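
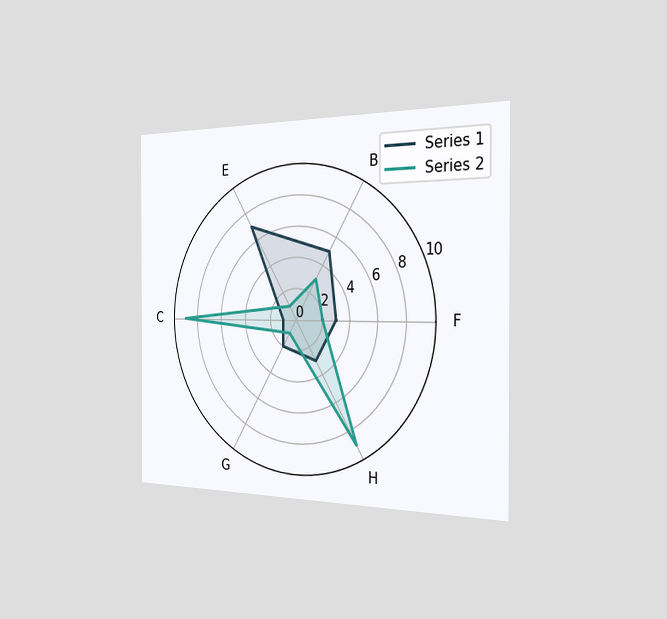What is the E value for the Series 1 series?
7

The chart is viewed slightly from the right. On the E axis, Series 1 reaches 7.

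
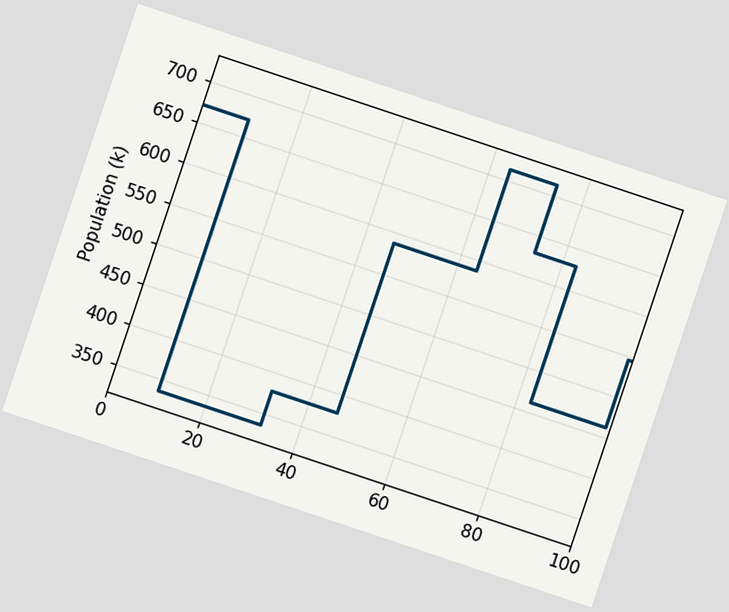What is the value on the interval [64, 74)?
714k

The chart is tilted about 18° clockwise. On [64, 74) the step sits at 714k.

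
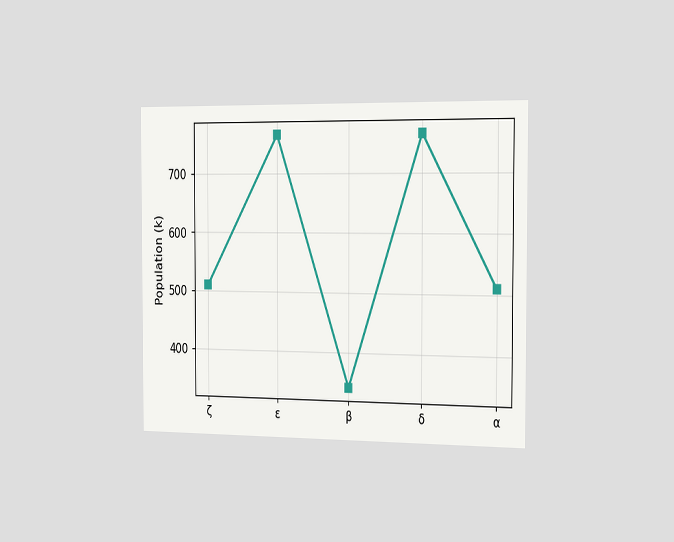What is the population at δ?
765k

The chart is viewed slightly from the right. At δ, the line is at 765k.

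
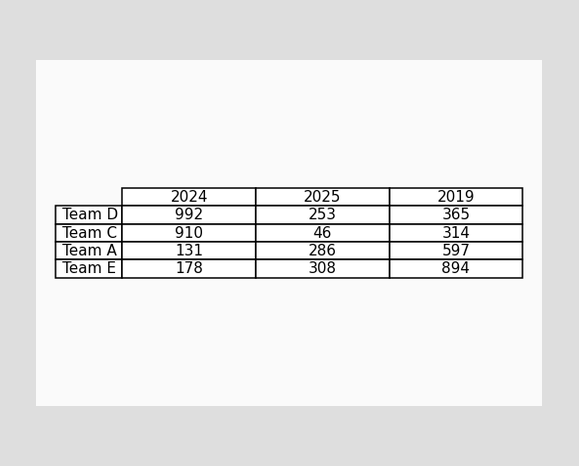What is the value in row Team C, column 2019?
The (Team C, 2019) cell reads 314.

314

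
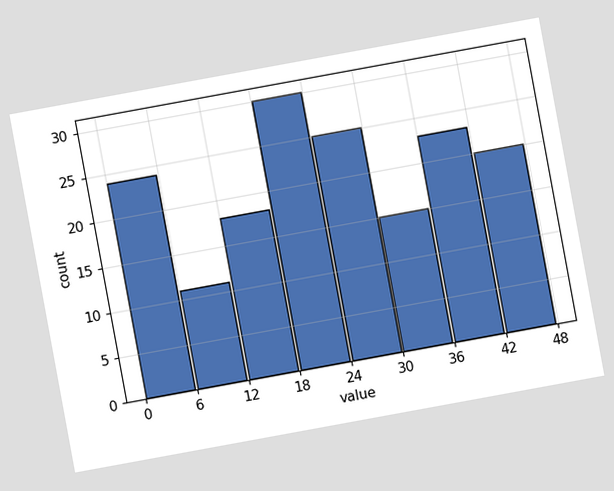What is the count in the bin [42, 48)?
The chart is tilted about 10° counter-clockwise. The [42, 48) bin has height 20.

20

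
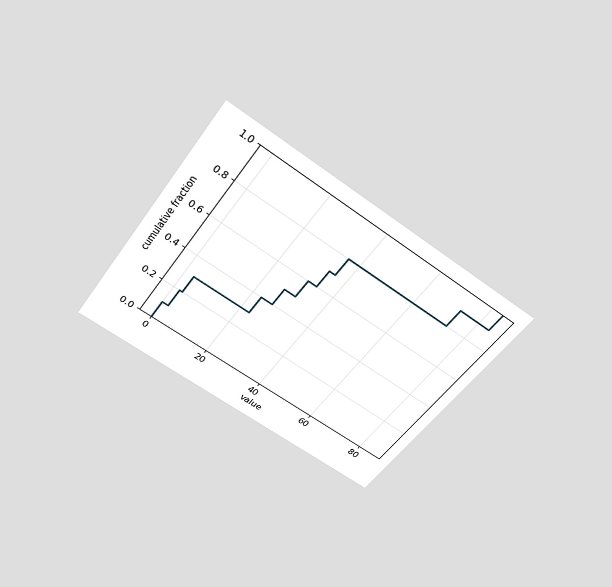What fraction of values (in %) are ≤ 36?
The chart is tilted about 36° clockwise and viewed slightly from above. At x=36 the ECDF step is at 80%.

80%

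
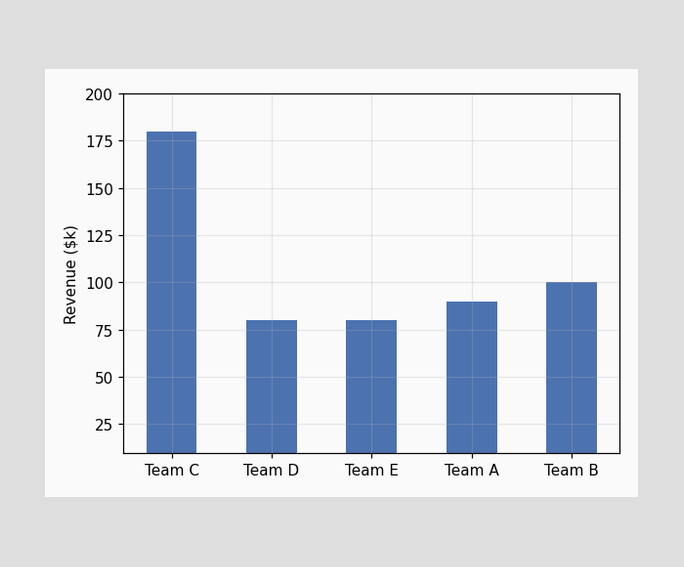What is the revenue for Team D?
Reading along the chart's y-axis, the Team D bar reaches $80k.

$80k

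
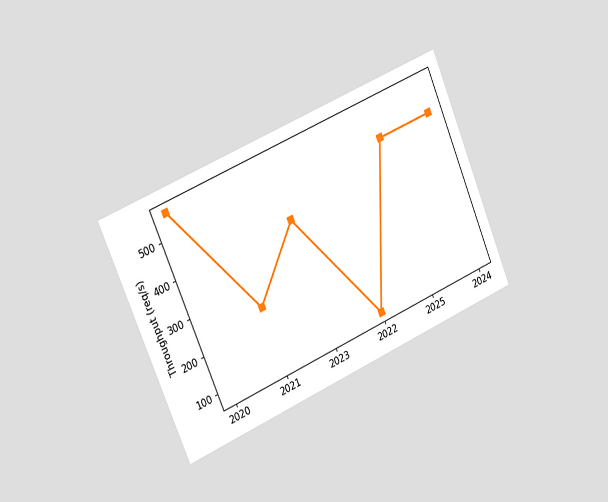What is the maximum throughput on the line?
The chart is tilted about 23° counter-clockwise and viewed slightly from the left. The highest point is at 2020, and reading across to the y-axis gives 560req/s.

560req/s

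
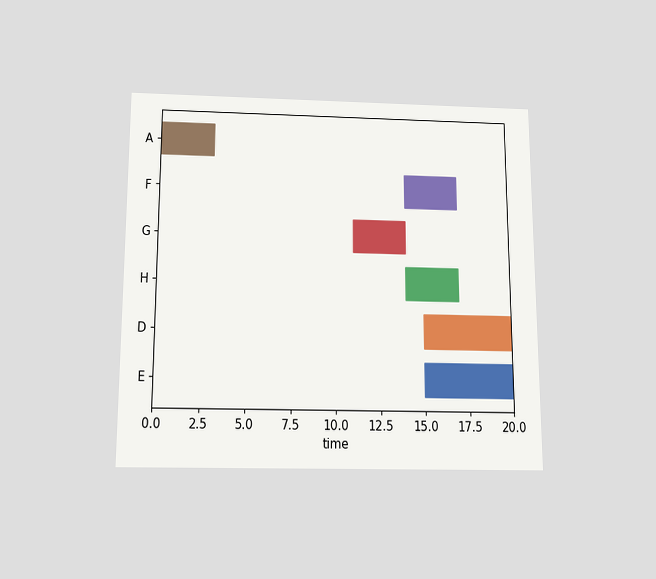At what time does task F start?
The chart is viewed slightly from below. The F bar begins at t=14.

14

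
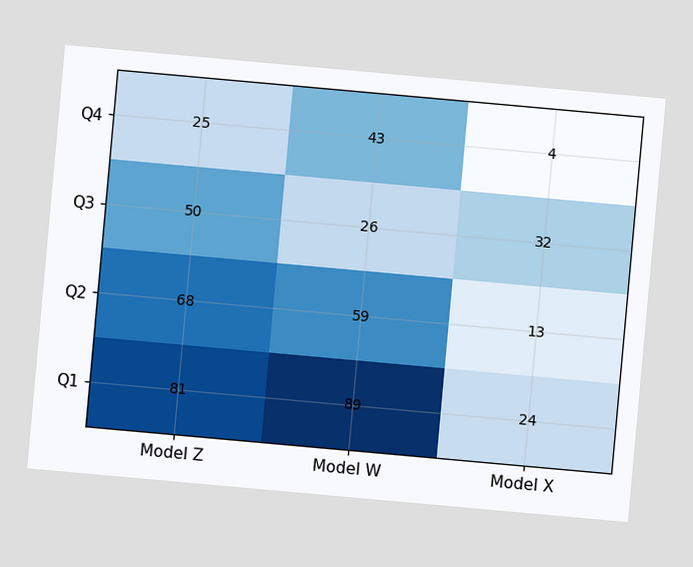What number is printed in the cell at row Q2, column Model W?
The chart is tilted about 5° clockwise. The (Q2, Model W) cell reads 59.

59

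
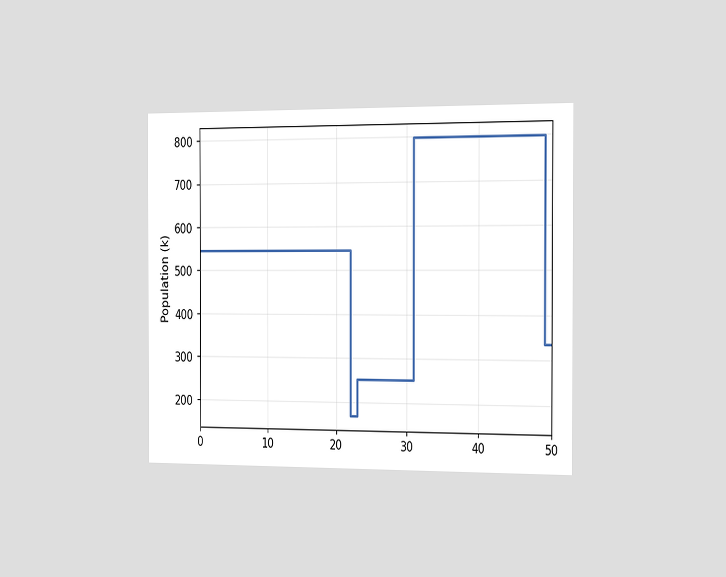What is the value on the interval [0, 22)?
546k

The chart is viewed slightly from the right. On [0, 22) the step sits at 546k.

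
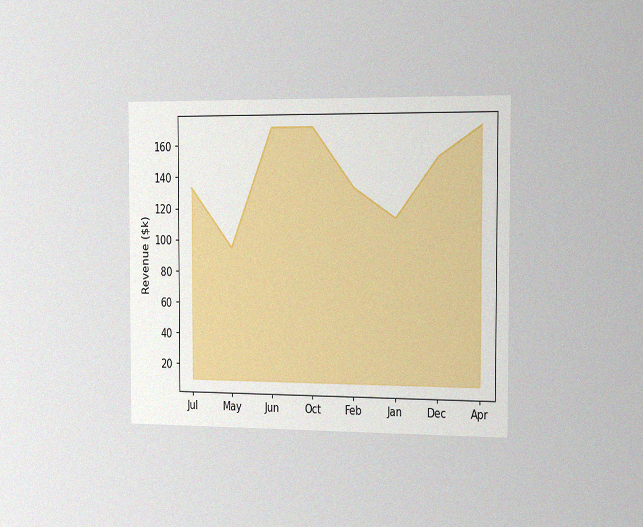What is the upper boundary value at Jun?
$171k

The chart is viewed slightly from the right, with some photo noise. At Jun the upper boundary is at $171k.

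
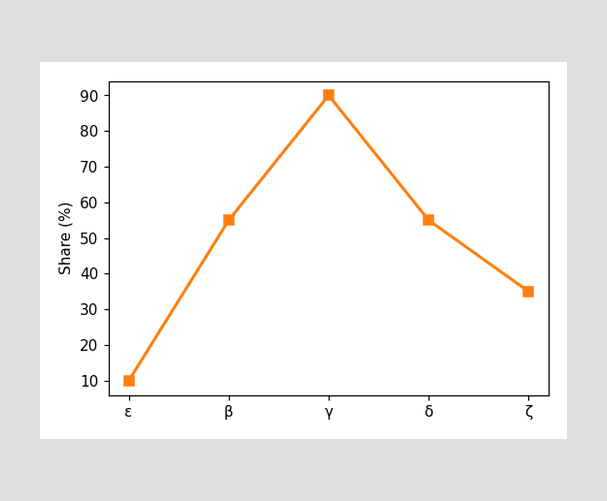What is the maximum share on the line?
90%

The highest point is at γ, and reading across to the y-axis gives 90%.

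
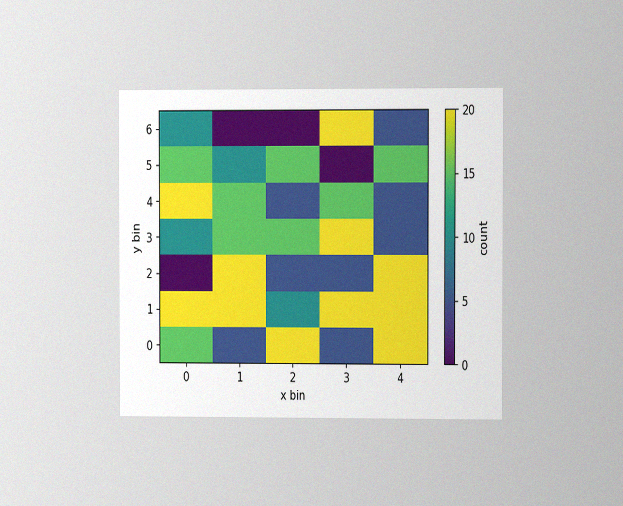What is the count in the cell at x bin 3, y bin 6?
The chart is viewed slightly from the right, with some photo noise. Matching the cell (3, 6) against the colorbar gives 20.

20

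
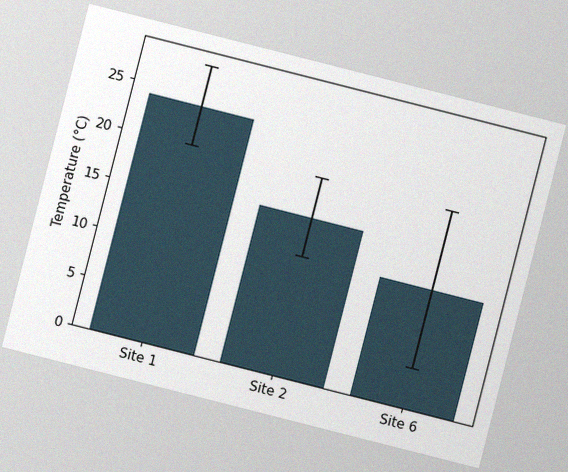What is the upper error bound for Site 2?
20°C

The chart is tilted about 14° clockwise, with some photo noise. The Site 2 bar's upper whisker reaches 20°C.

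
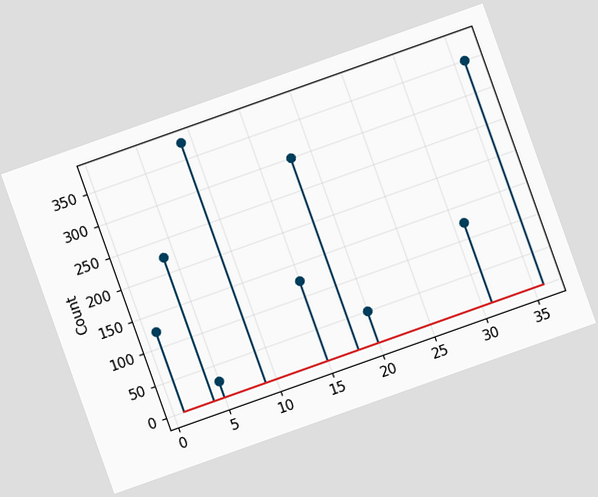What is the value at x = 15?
The chart is tilted about 20° counter-clockwise. The stem at x=15 reaches 125.

125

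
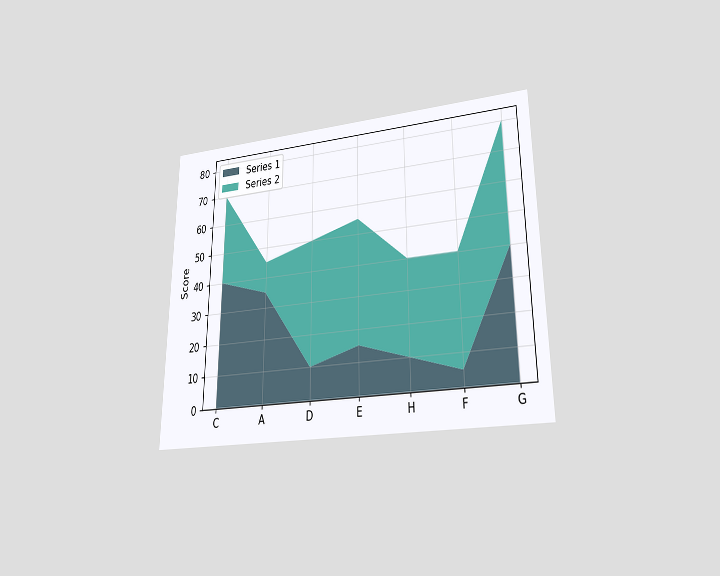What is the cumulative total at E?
55

The chart is viewed at a slight angle. The stacked total at E reaches 55.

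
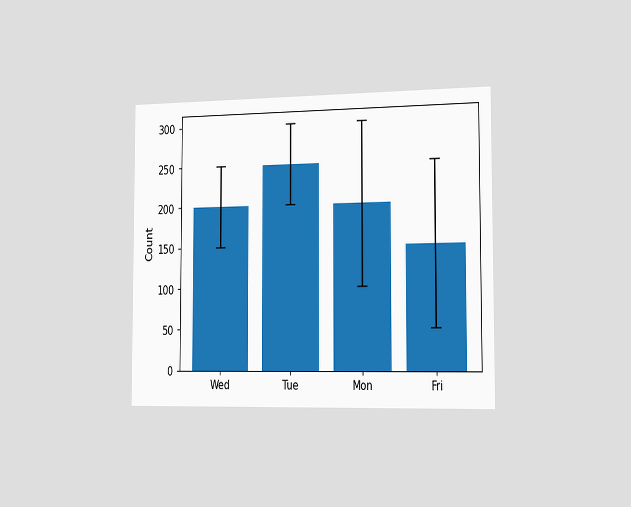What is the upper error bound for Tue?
The chart is viewed slightly from the right. The Tue bar's upper whisker reaches 300.

300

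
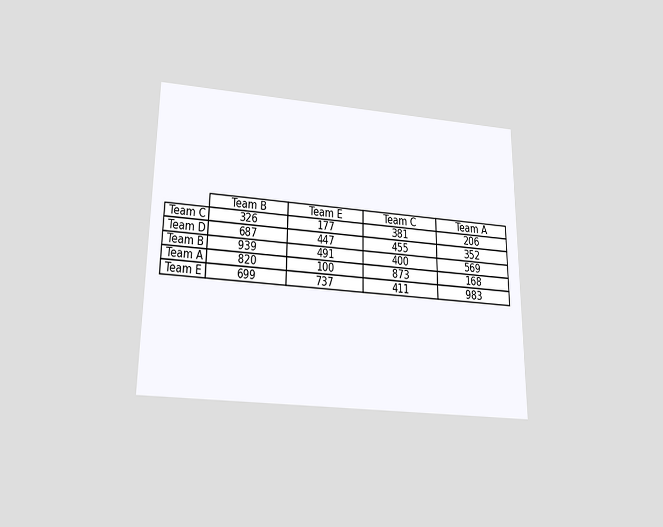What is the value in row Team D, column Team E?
The chart is viewed slightly from below. The (Team D, Team E) cell reads 447.

447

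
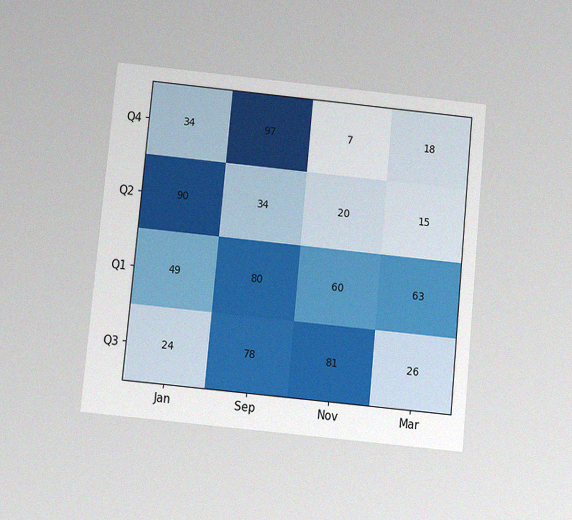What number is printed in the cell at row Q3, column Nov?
81

The chart is tilted about 5° clockwise and viewed slightly from below, with some photo noise. The (Q3, Nov) cell reads 81.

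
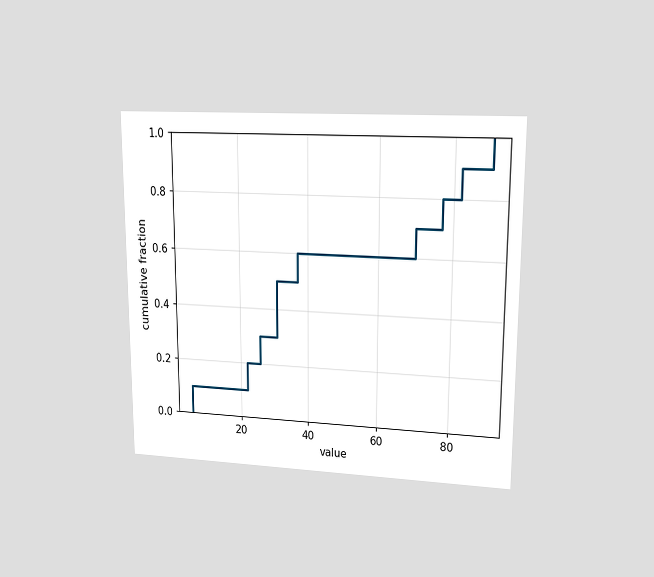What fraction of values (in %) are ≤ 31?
50%

The chart is viewed at a slight angle. At x=31 the ECDF step is at 50%.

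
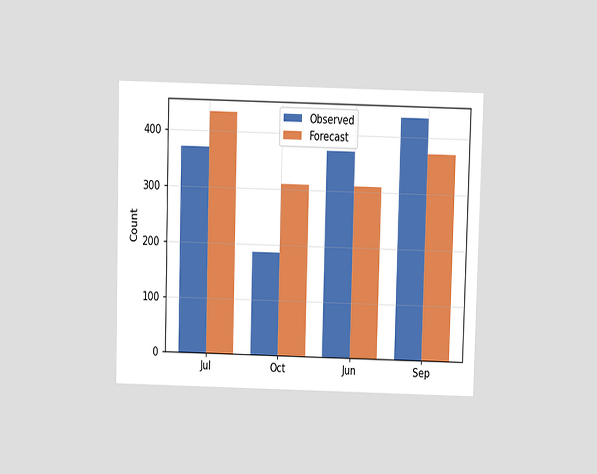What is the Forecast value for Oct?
310

The chart is viewed slightly from above. The Forecast bar at Oct reaches 310 on the y-axis.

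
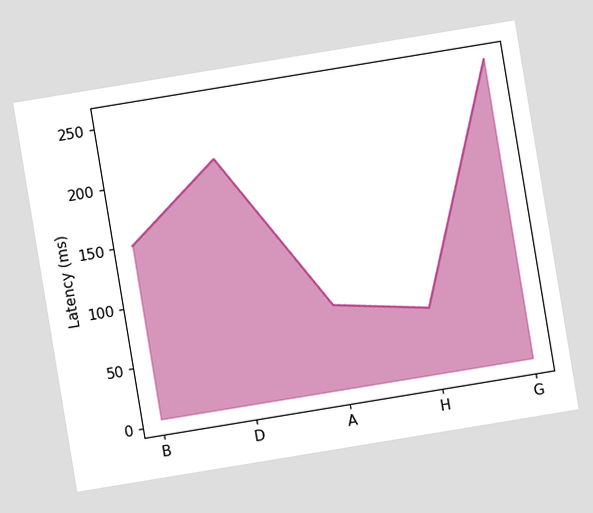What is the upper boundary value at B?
The chart is tilted about 9° counter-clockwise. At B the upper boundary is at 150ms.

150ms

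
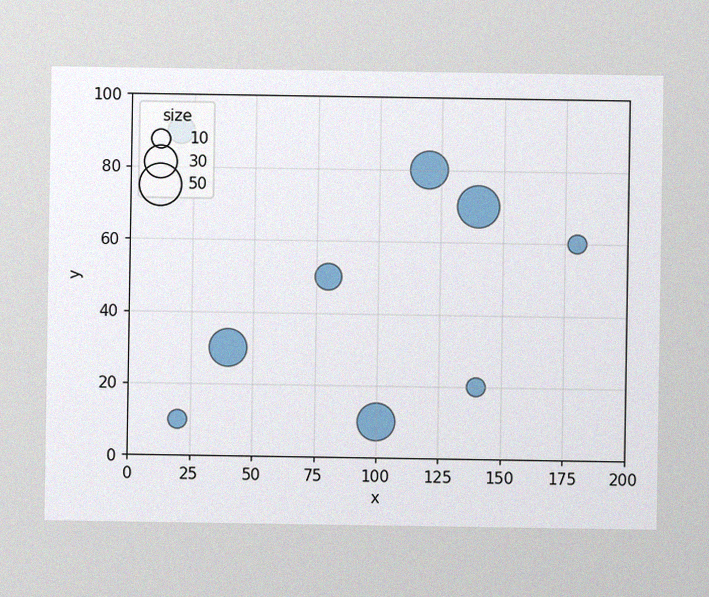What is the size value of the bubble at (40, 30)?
The image has some photo noise and uneven lighting. Matching the bubble at (40, 30) against the size legend gives 40.

40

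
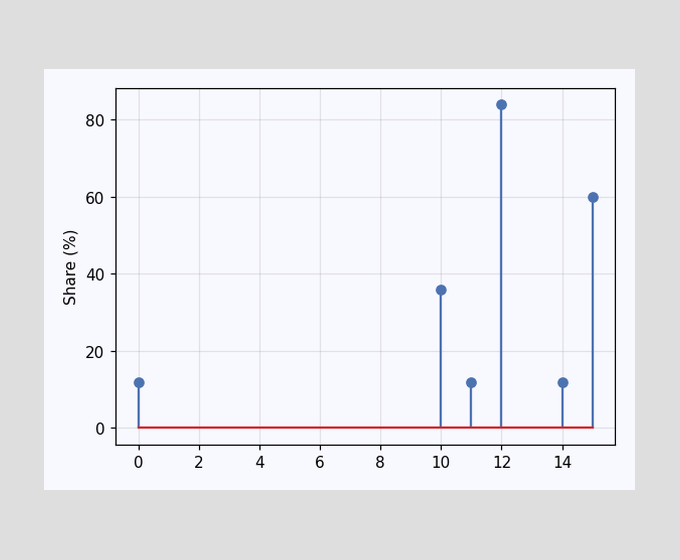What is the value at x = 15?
60%

The stem at x=15 reaches 60%.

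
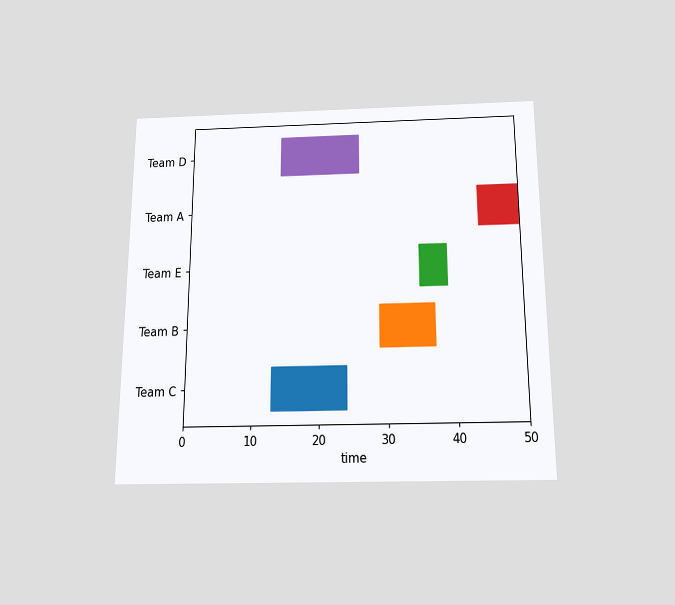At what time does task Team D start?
14

The chart is viewed slightly from below. The Team D bar begins at t=14.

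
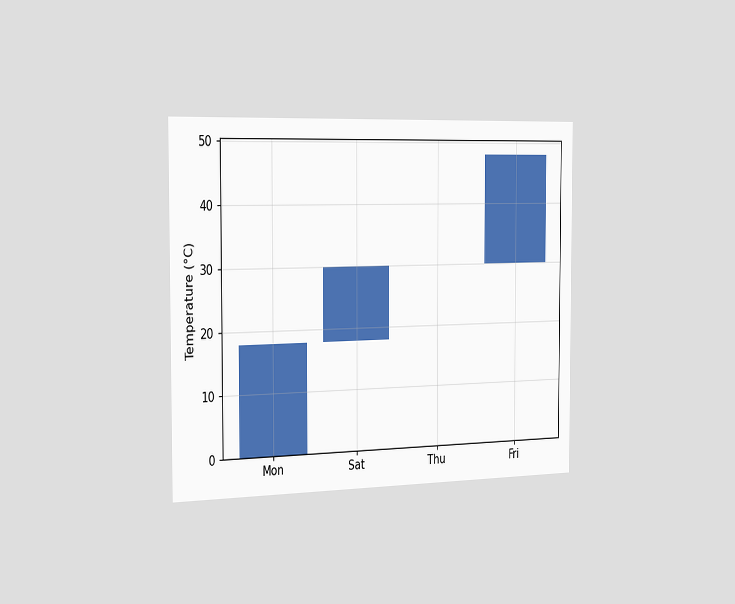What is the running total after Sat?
30°C

The chart is viewed slightly from the left. After Sat the running total reaches 30°C.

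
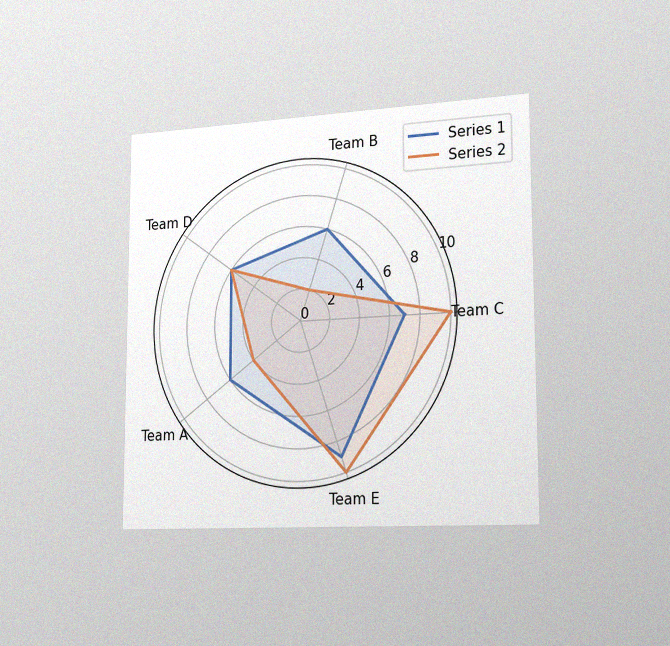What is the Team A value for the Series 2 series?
The chart is viewed slightly from the right, with some photo noise. On the Team A axis, Series 2 reaches 4.

4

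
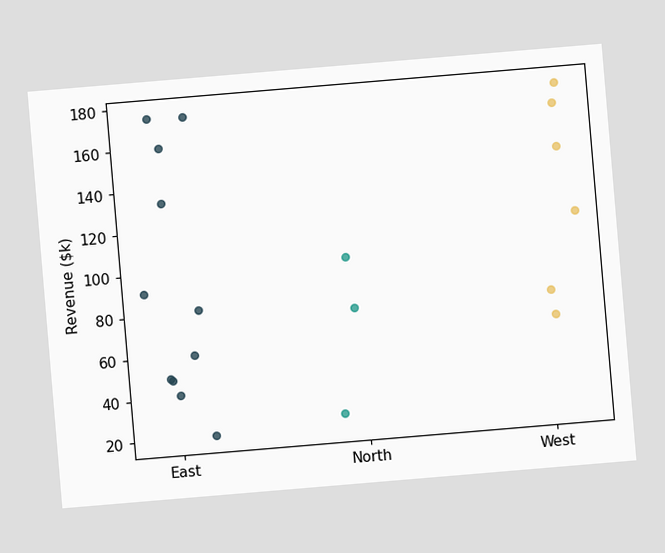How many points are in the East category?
The chart is tilted about 5° counter-clockwise. Counting the markers in the East column gives 11.

11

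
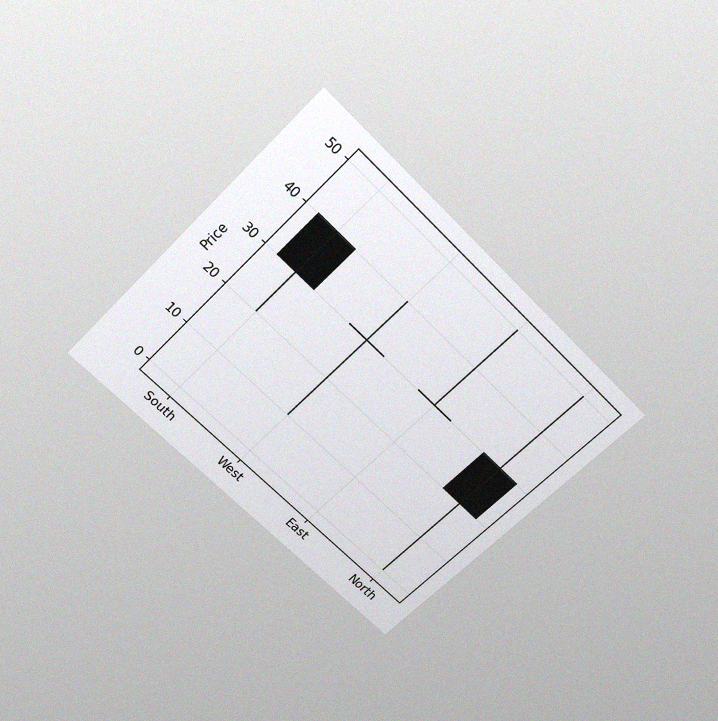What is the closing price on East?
30

The chart is tilted about 45° clockwise and viewed slightly from above, with some photo noise. The East candle closes at 30.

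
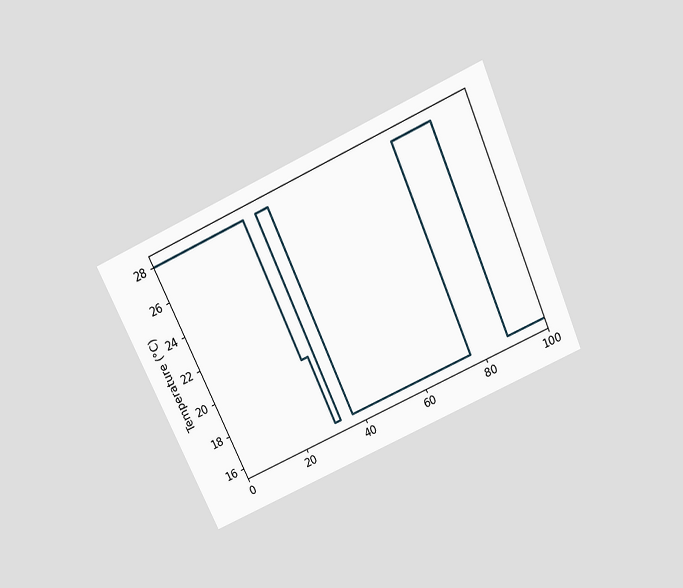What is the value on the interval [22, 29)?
28°C

The chart is tilted about 24° counter-clockwise and viewed slightly from above. On [22, 29) the step sits at 28°C.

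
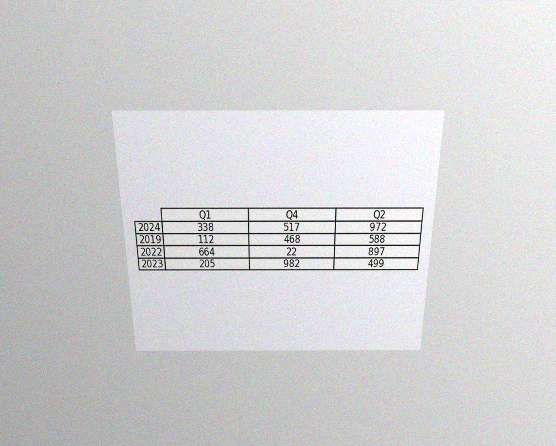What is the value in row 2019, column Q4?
The chart is viewed slightly from above, with some photo noise. The (2019, Q4) cell reads 468.

468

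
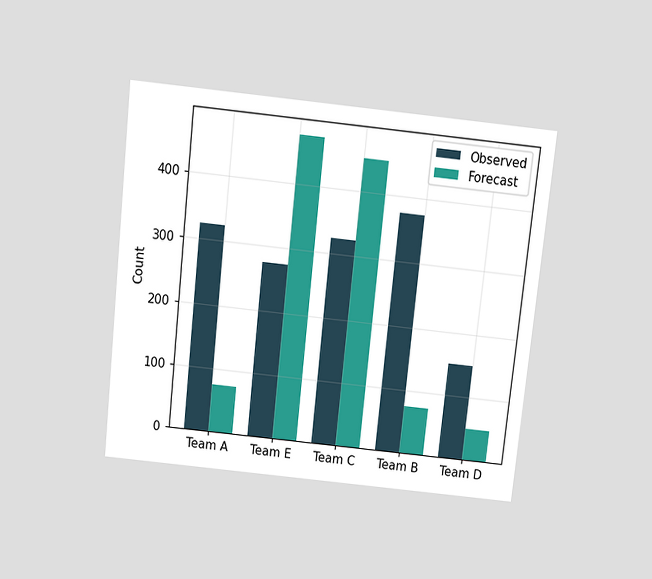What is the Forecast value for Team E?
475

The chart is tilted about 6° clockwise and viewed slightly from above. The Forecast bar at Team E reaches 475 on the y-axis.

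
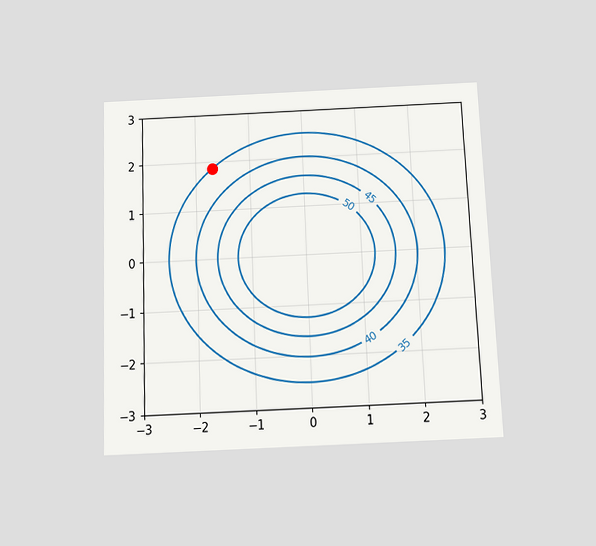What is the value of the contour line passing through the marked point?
35

The chart is tilted about 2° counter-clockwise and viewed slightly from below. The marked point sits on the contour labelled 35.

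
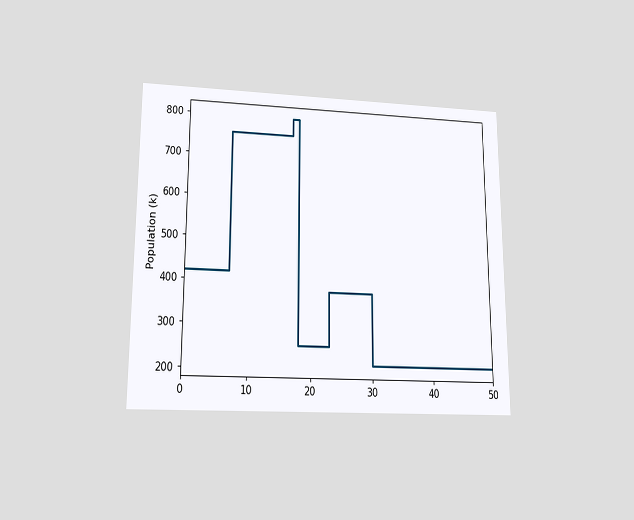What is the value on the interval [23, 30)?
The chart is viewed slightly from below. On [23, 30) the step sits at 378k.

378k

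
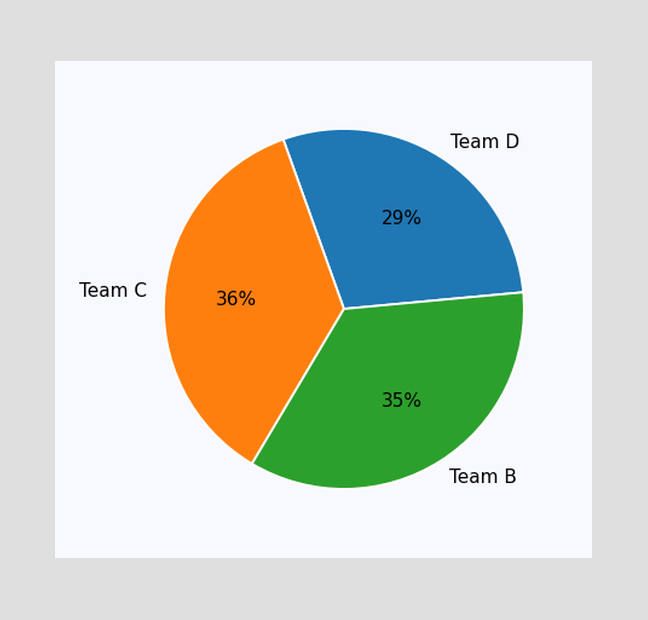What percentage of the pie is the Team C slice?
The Team C slice takes up 36% of the pie.

36%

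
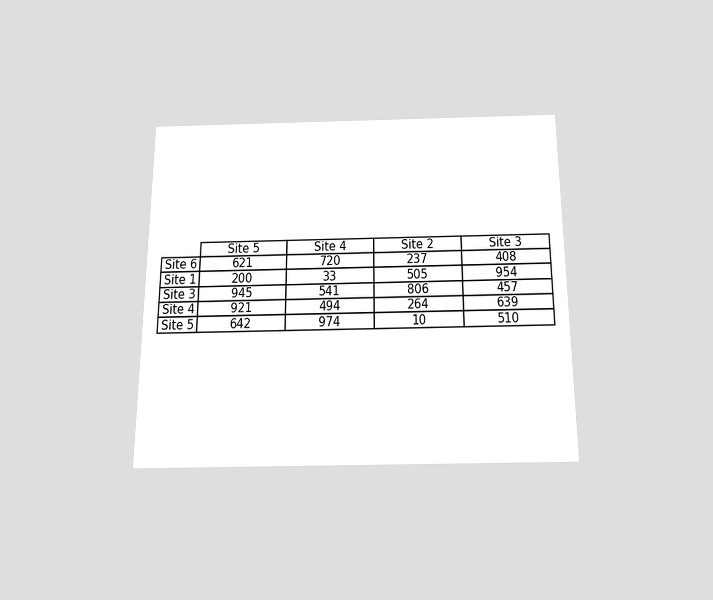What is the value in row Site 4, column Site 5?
The chart is viewed slightly from below. The (Site 4, Site 5) cell reads 921.

921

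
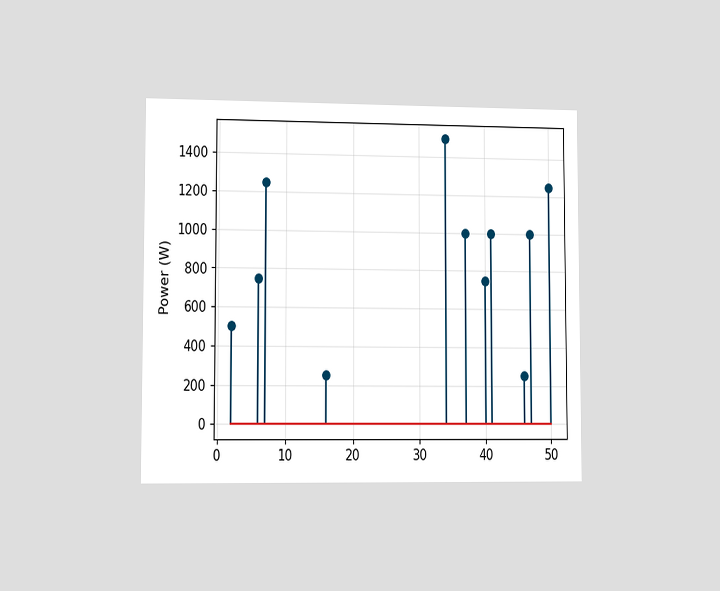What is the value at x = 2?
The chart is viewed slightly from the left. The stem at x=2 reaches 500W.

500W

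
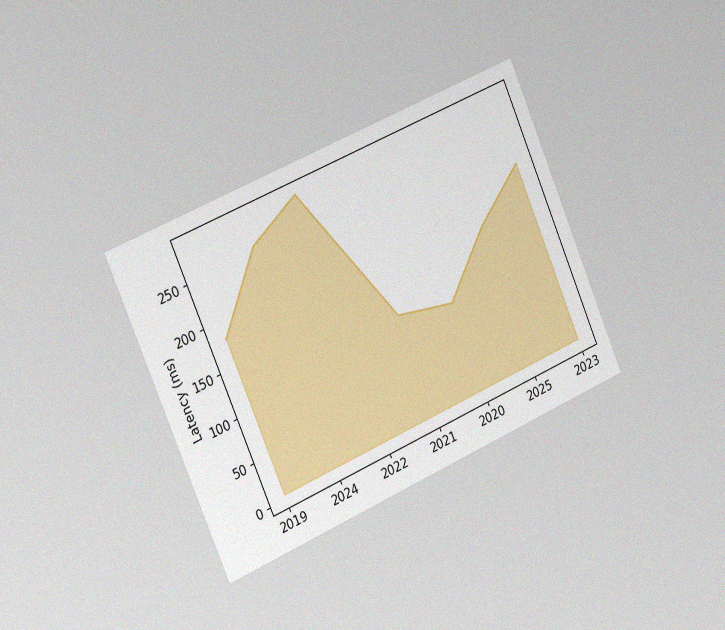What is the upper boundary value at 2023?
210ms

The chart is tilted about 23° counter-clockwise and viewed slightly from the left, with some photo noise. At 2023 the upper boundary is at 210ms.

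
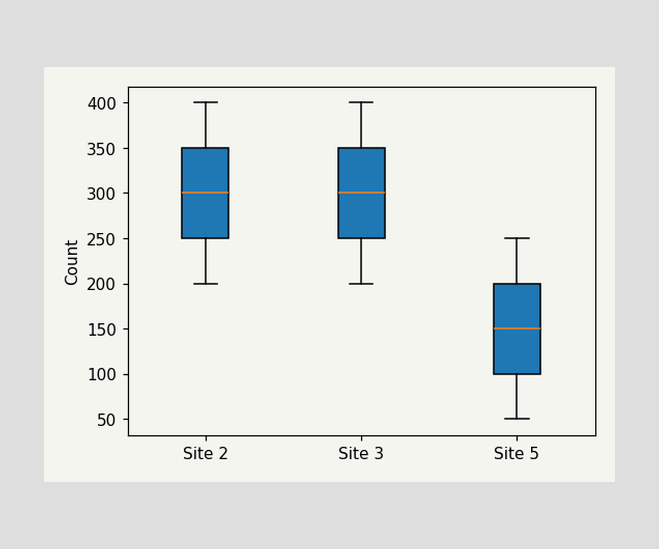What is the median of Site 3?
The median line in the Site 3 box sits at 300.

300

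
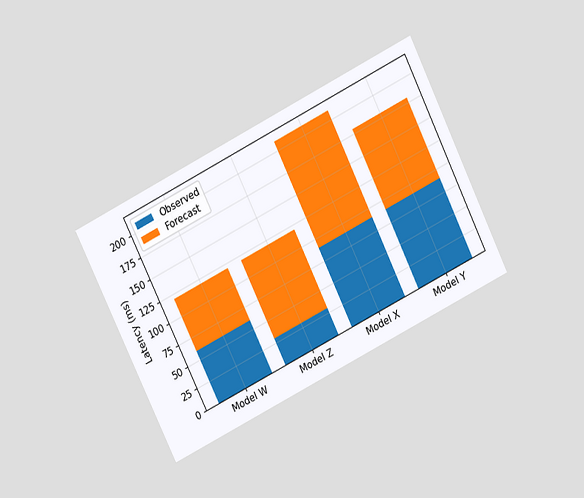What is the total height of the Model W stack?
120ms

The chart is tilted about 26° counter-clockwise and viewed at a slight angle. The Model W stack's top reaches 120ms on the y-axis.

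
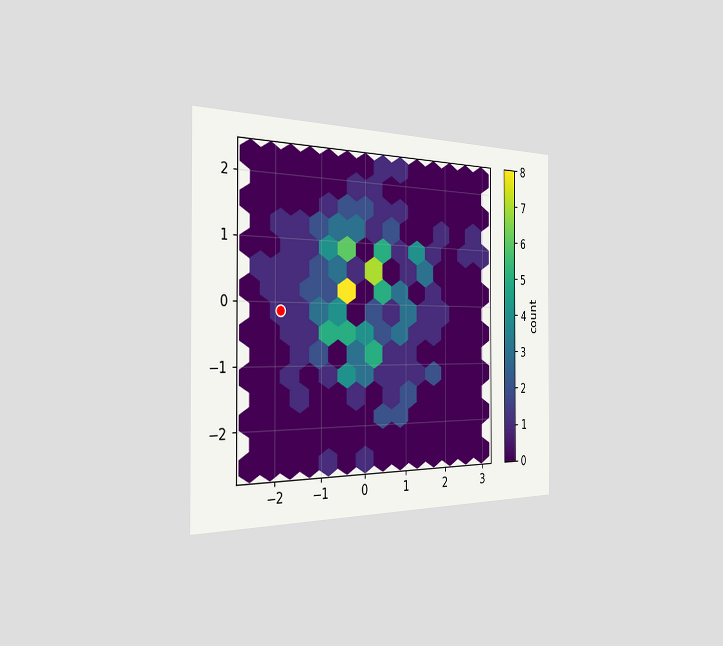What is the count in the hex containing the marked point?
1

The chart is viewed slightly from the left. The marked hex reads 1 on the colorbar.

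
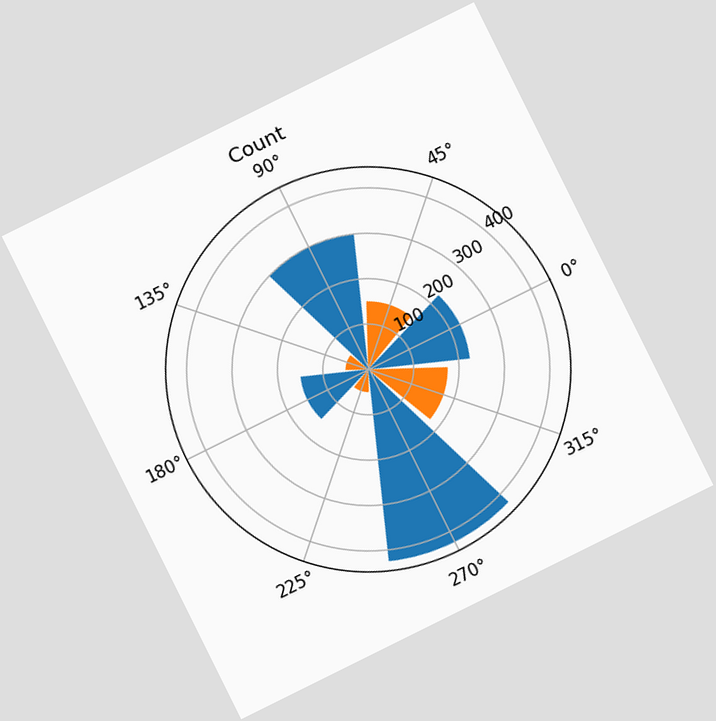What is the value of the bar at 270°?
The chart is tilted about 26° counter-clockwise. The bar at 270° reaches 425 on the radial axis.

425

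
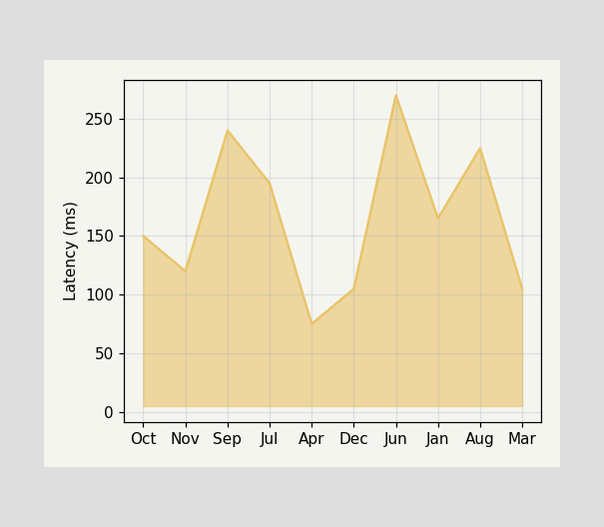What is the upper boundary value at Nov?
At Nov the upper boundary is at 120ms.

120ms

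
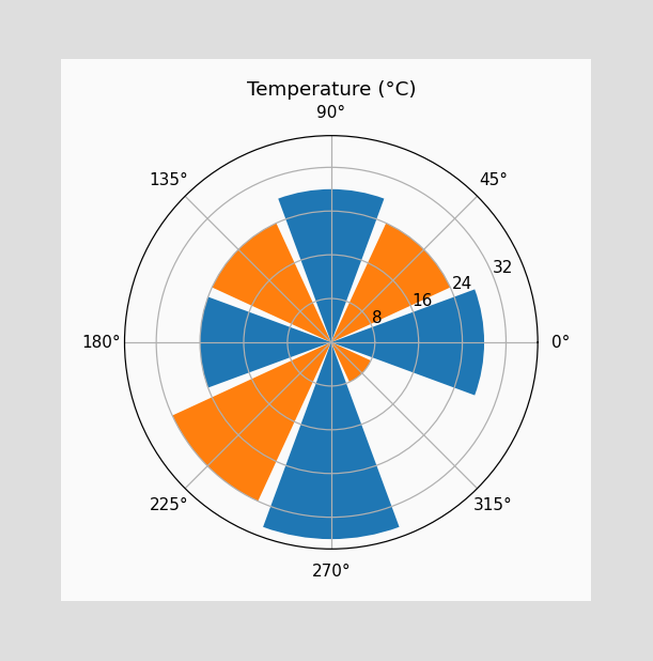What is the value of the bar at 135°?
The bar at 135° reaches 24°C on the radial axis.

24°C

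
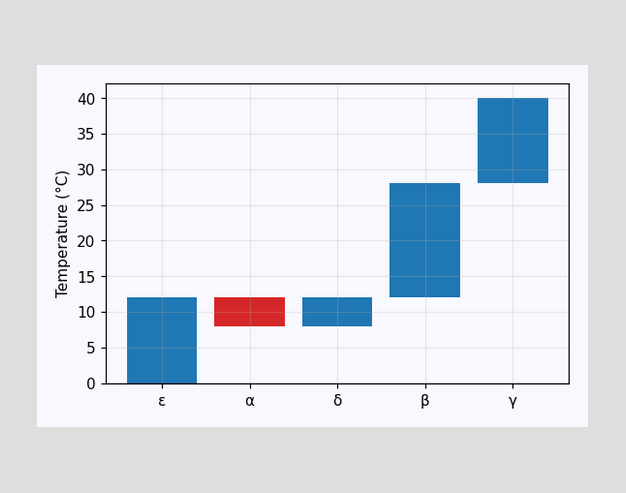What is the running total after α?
8°C

After α the running total reaches 8°C.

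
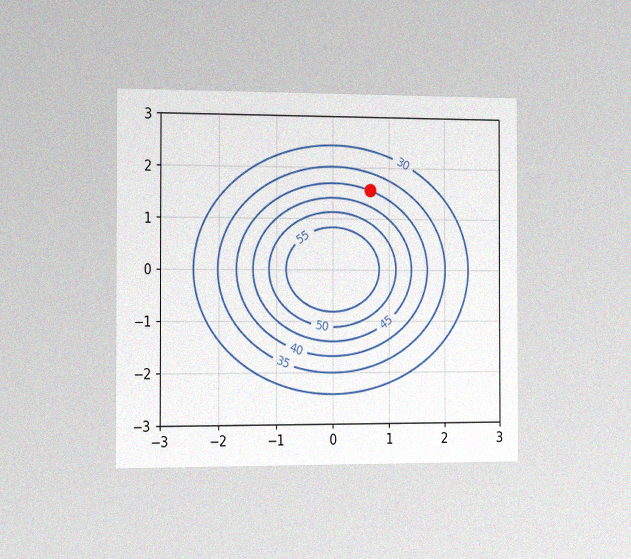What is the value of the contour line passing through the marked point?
The chart is viewed slightly from the left, with some photo noise. The marked point sits on the contour labelled 40.

40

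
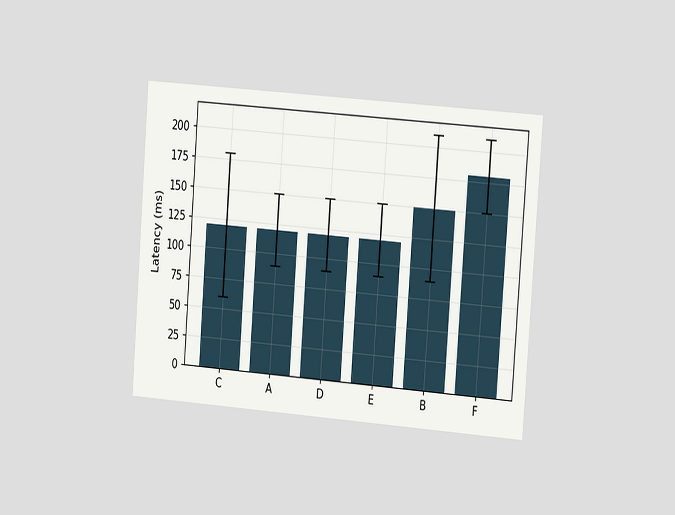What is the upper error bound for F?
The chart is tilted about 4° clockwise and viewed slightly from the right. The F bar's upper whisker reaches 210ms.

210ms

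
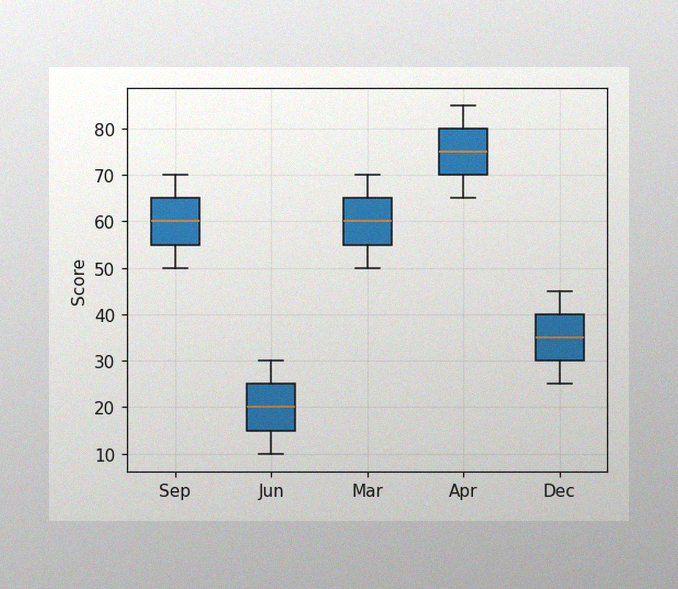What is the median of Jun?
The image has some photo noise and uneven lighting. The median line in the Jun box sits at 20.

20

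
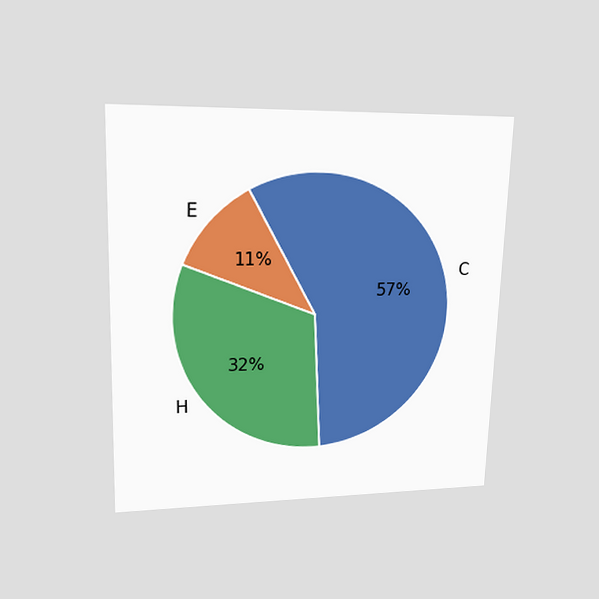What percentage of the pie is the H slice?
32%

The chart is viewed at a slight angle. The H slice takes up 32% of the pie.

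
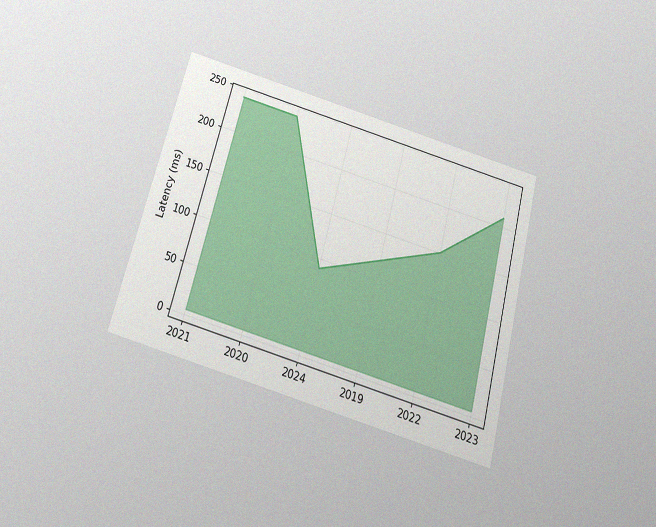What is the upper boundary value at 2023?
The chart is tilted about 15° clockwise and viewed slightly from below, with some photo noise. At 2023 the upper boundary is at 210ms.

210ms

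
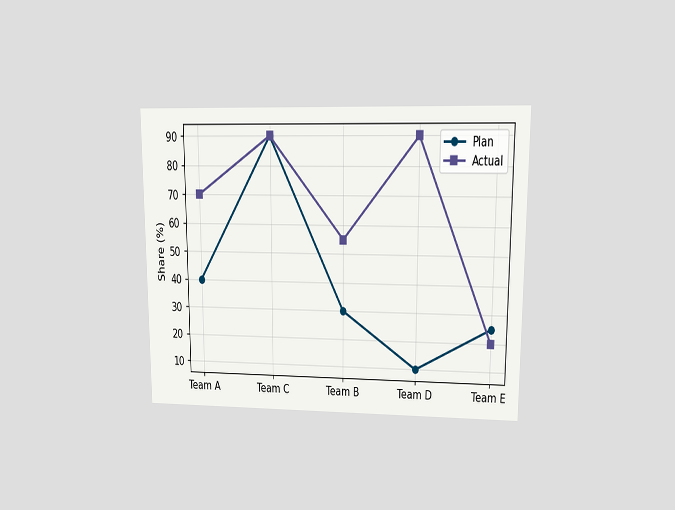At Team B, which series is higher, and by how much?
Actual, by 25%

The chart is viewed at a slight angle. At Team B, Actual sits above the other line by 25%.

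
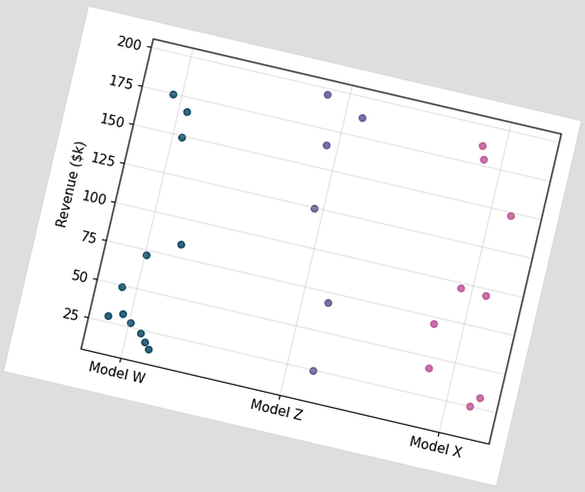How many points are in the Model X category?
The chart is tilted about 13° clockwise. Counting the markers in the Model X column gives 9.

9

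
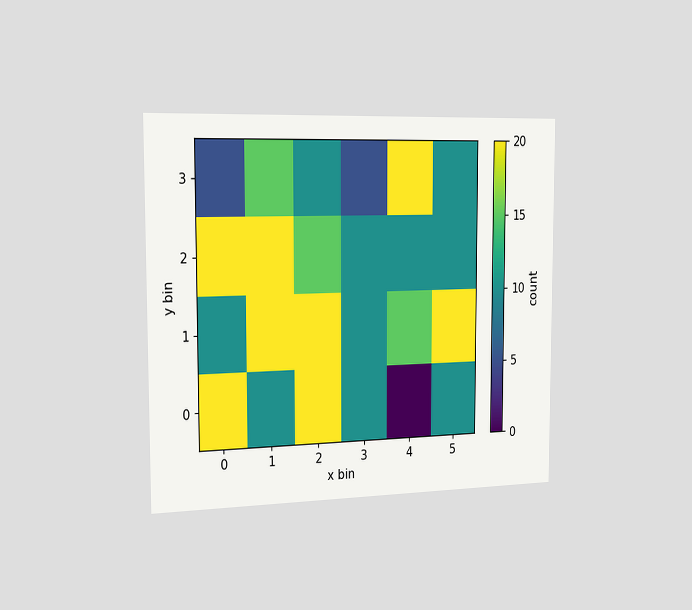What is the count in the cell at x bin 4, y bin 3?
The chart is viewed slightly from the left. Matching the cell (4, 3) against the colorbar gives 20.

20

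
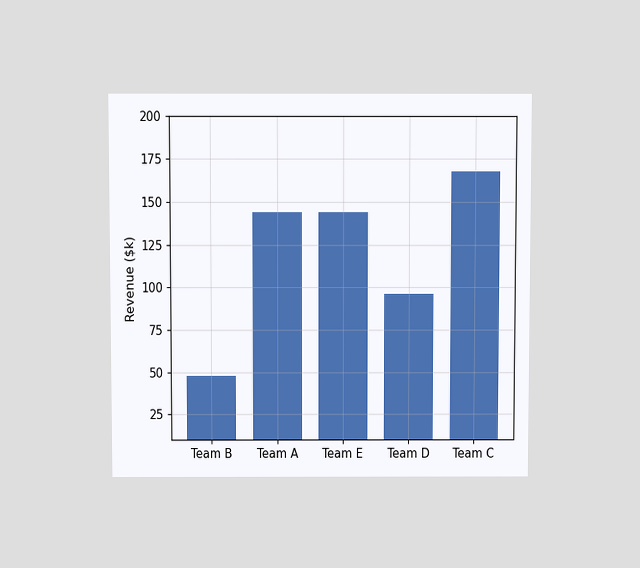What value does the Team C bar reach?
The chart is viewed slightly from above. Reading along the chart's y-axis, the Team C bar reaches $168k.

$168k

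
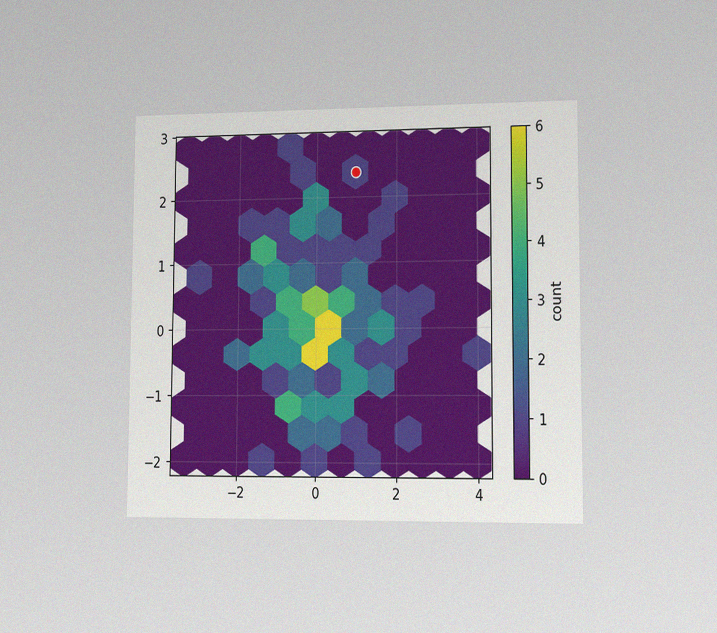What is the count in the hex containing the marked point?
1

The chart is viewed slightly from the right, with some photo noise. The marked hex reads 1 on the colorbar.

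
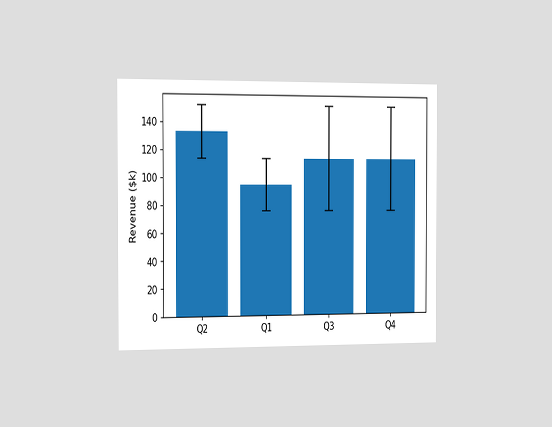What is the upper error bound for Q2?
The chart is viewed slightly from the left. The Q2 bar's upper whisker reaches $152k.

$152k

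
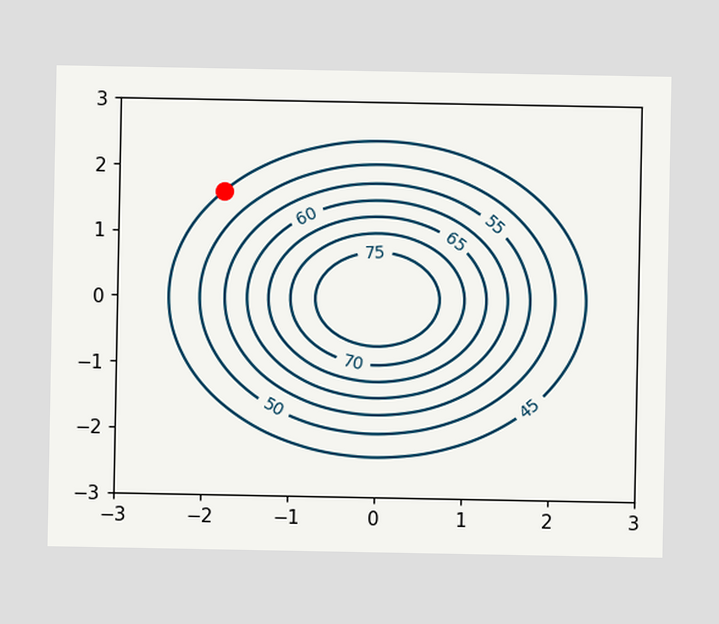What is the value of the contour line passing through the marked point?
The marked point sits on the contour labelled 45.

45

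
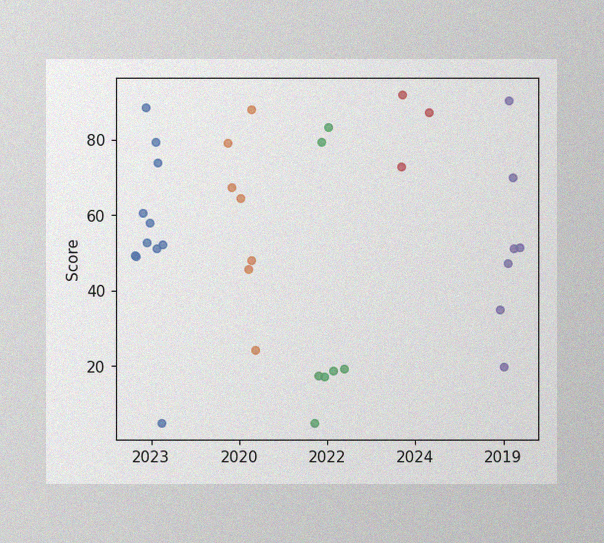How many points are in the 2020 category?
The image has some photo noise and uneven lighting. Counting the markers in the 2020 column gives 7.

7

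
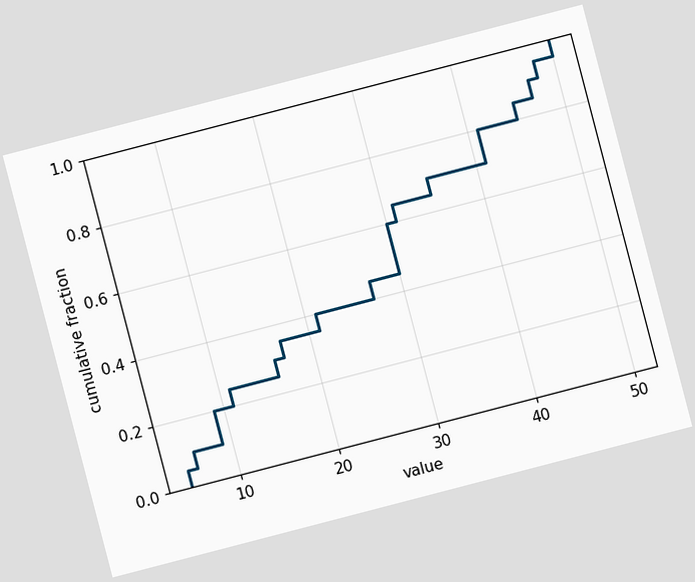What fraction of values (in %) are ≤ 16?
The chart is tilted about 15° counter-clockwise. At x=16 the ECDF step is at 30%.

30%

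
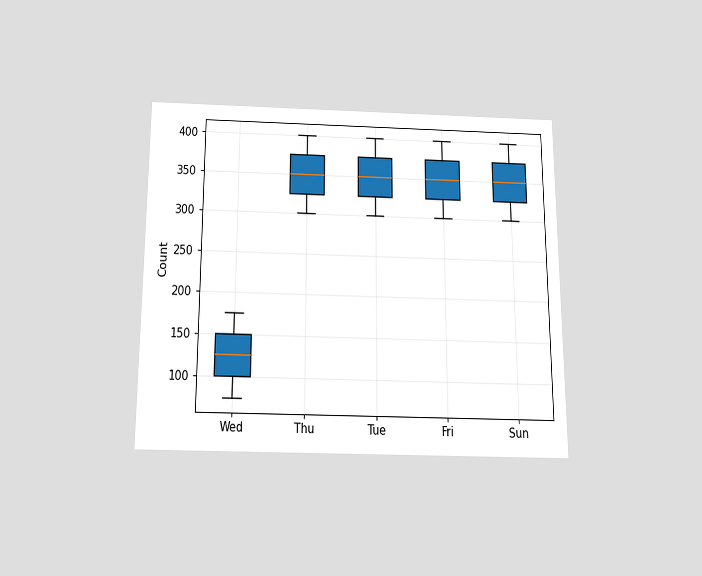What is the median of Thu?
The chart is viewed slightly from below. The median line in the Thu box sits at 350.

350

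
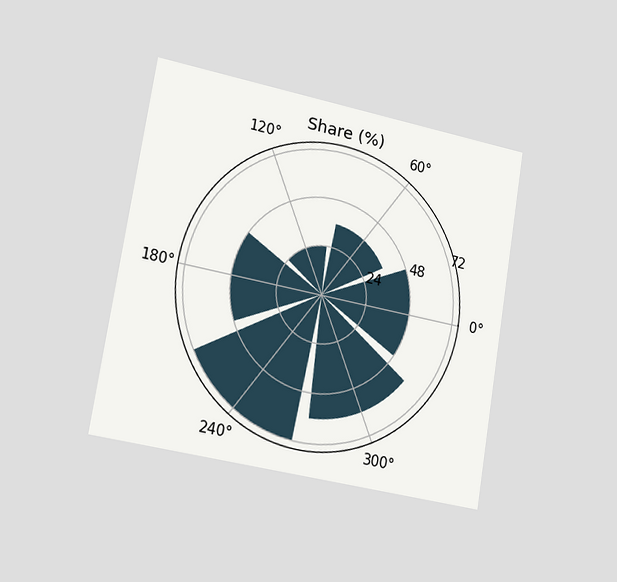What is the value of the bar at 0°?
The chart is tilted about 9° clockwise and viewed slightly from the left. The bar at 0° reaches 48% on the radial axis.

48%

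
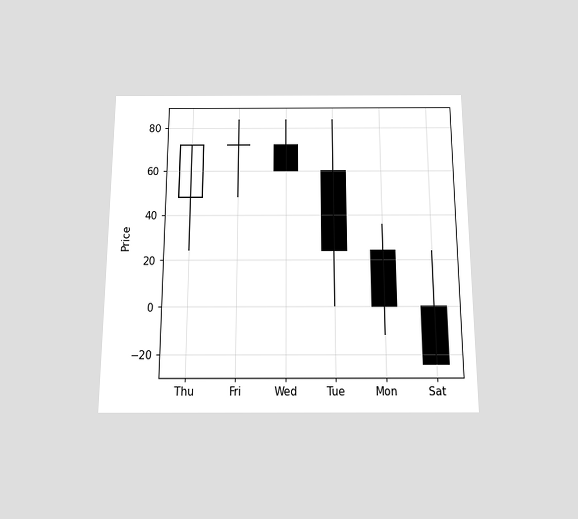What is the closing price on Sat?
-24

The chart is viewed slightly from below. The Sat candle closes at -24.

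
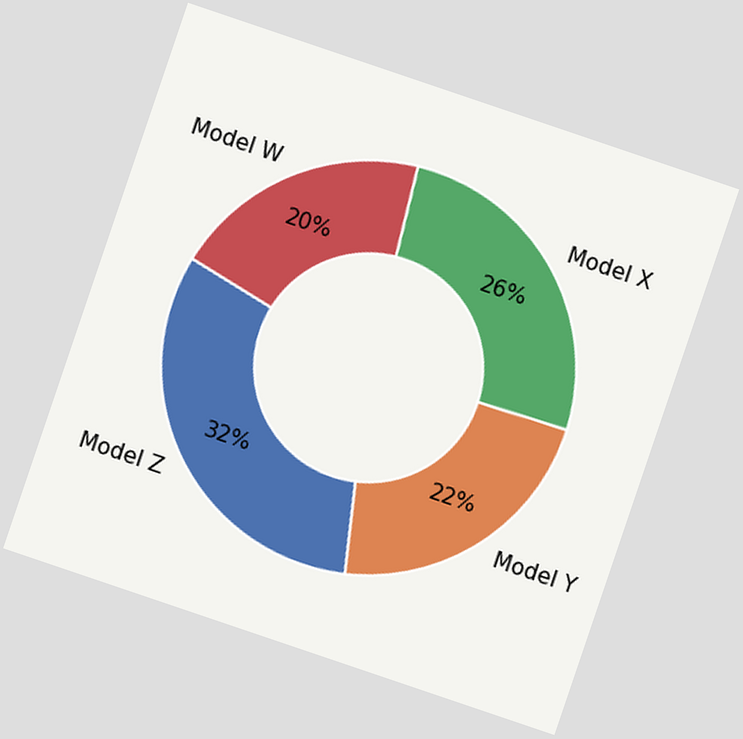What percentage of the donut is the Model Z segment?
The chart is tilted about 19° clockwise. The Model Z segment takes up 32% of the ring.

32%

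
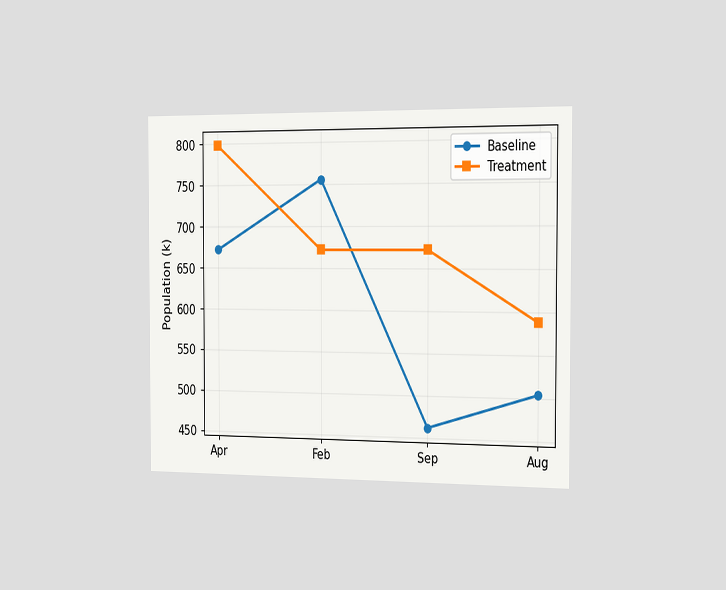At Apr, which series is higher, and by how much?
Treatment, by 126k

The chart is viewed slightly from the right. At Apr, Treatment sits above the other line by 126k.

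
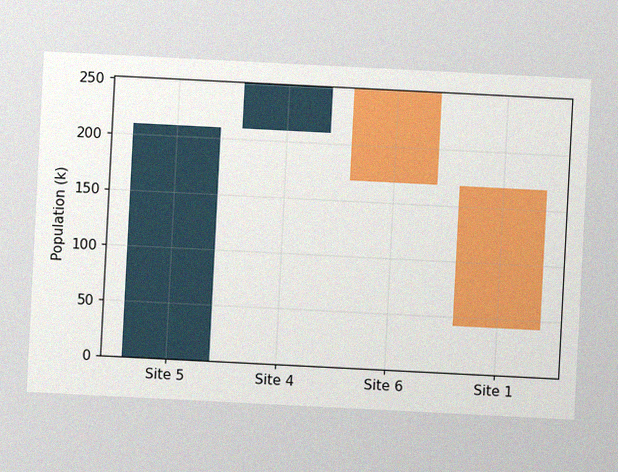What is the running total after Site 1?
The chart is tilted about 3° clockwise, with some photo noise. After Site 1 the running total reaches 42k.

42k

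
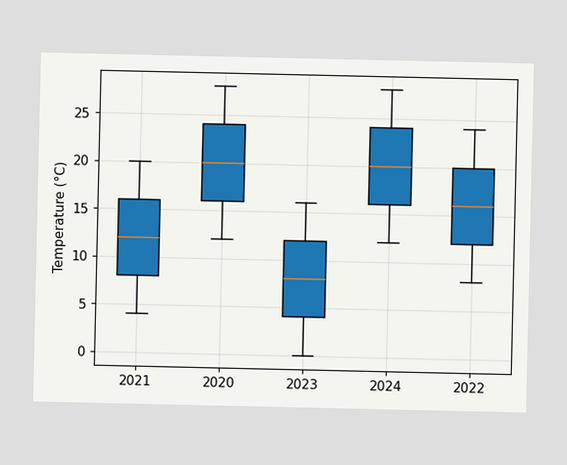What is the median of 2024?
The median line in the 2024 box sits at 20°C.

20°C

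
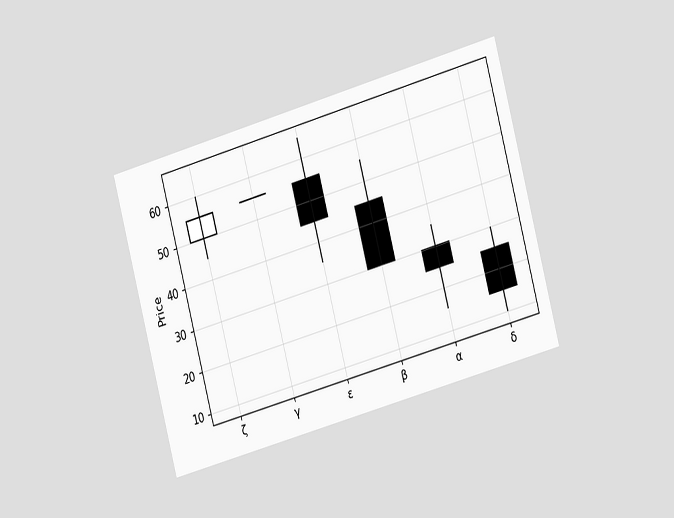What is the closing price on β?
The chart is tilted about 15° counter-clockwise and viewed slightly from the right. The β candle closes at 30.

30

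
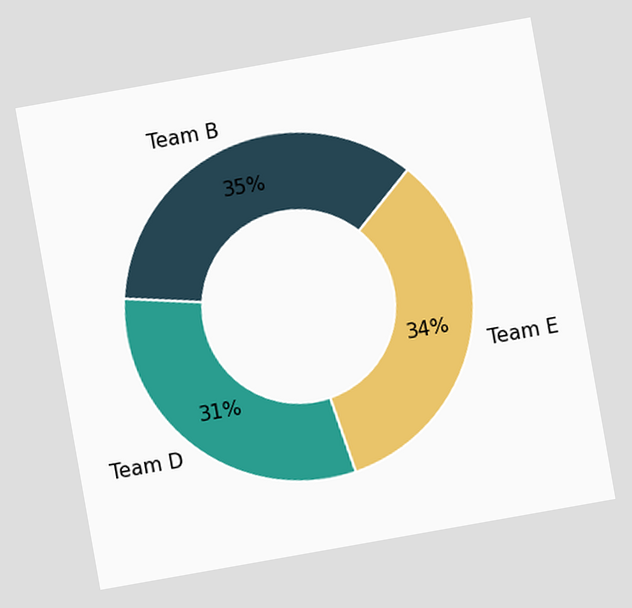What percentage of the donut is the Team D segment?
31%

The chart is tilted about 10° counter-clockwise. The Team D segment takes up 31% of the ring.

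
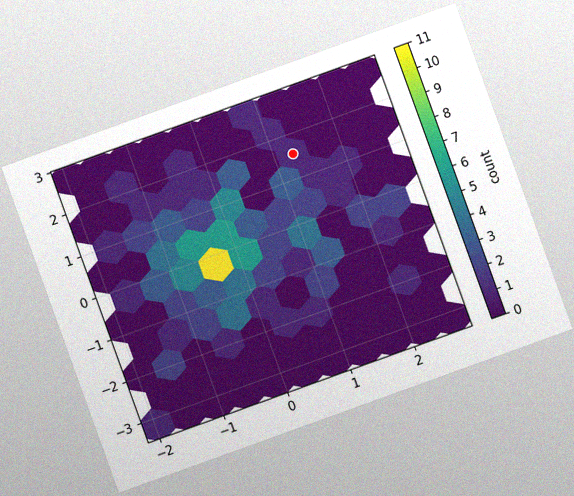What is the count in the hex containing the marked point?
1

The chart is tilted about 20° counter-clockwise, with some photo noise. The marked hex reads 1 on the colorbar.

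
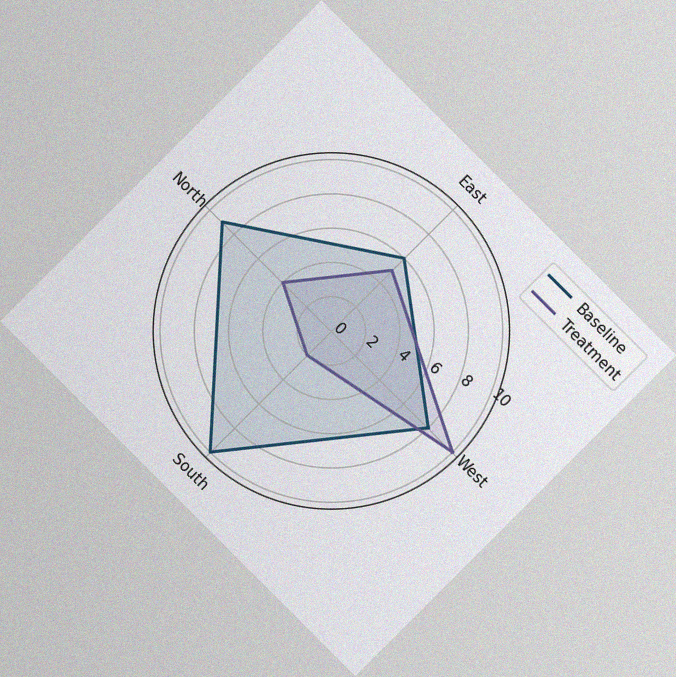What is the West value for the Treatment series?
The chart is tilted about 45° clockwise, with some photo noise. On the West axis, Treatment reaches 10.

10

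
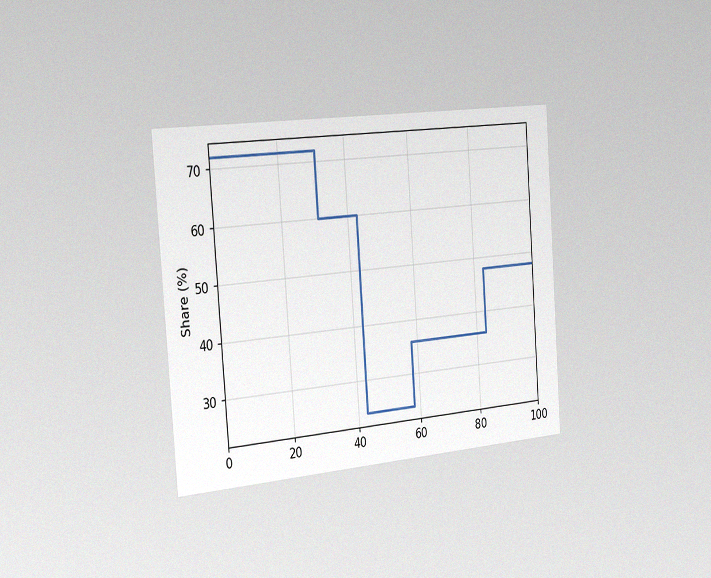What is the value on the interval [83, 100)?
48%

The chart is tilted about 4° counter-clockwise and viewed slightly from the left, with some photo noise. On [83, 100) the step sits at 48%.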